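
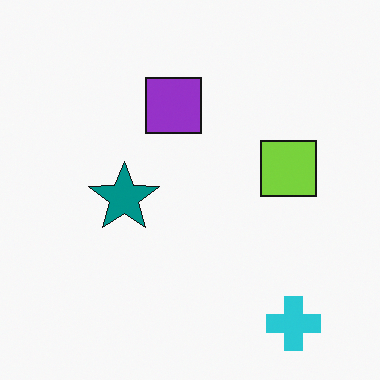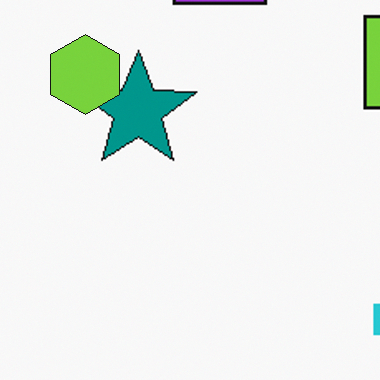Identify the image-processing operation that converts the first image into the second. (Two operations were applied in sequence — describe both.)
This is the original image cropped tightly and scaled back up, then overlaid with an additional lime hexagon.

The visible shapes are larger and the field of view is narrower; shapes near the original edges may be partly or wholly outside the frame — a crop-and-rescale. A lime hexagon appears in the second image that is absent from the first.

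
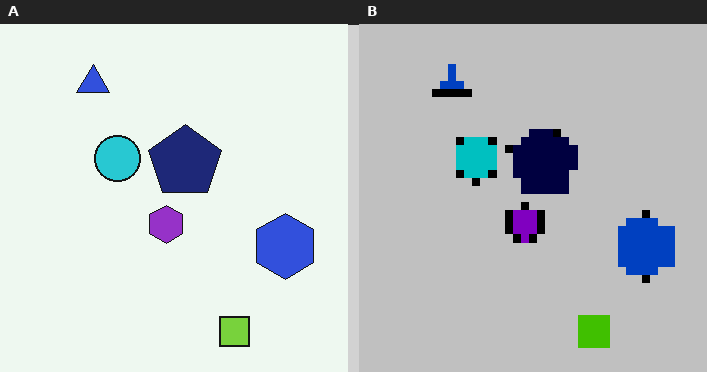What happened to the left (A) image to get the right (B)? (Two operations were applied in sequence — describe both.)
The image was heavily posterized to just a handful of flat colors, then moderately pixelated.

Each flat color has snapped to a coarser quantized level — most visibly, the near-white background has dropped to a flat grey. Shapes are reduced to large square blocks; fine edges and outlines are lost — a downscale-then-upscale (mosaic) effect.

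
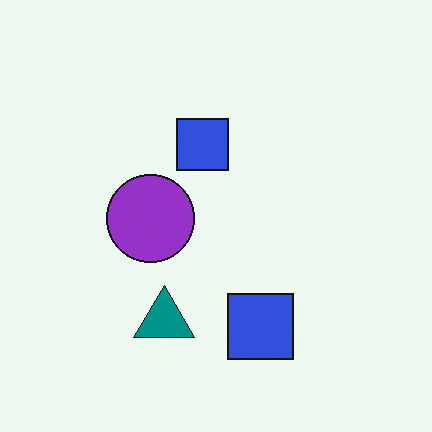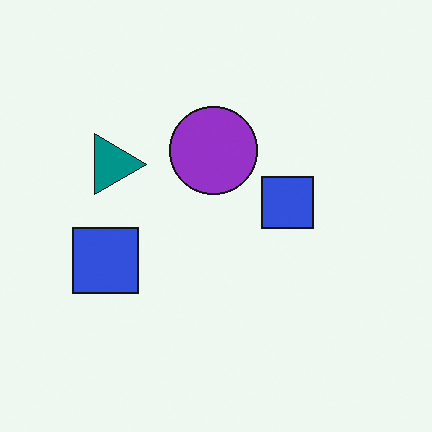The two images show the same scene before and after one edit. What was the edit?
The transformation is: rotated 90° clockwise.

The teal triangle sits in the bottom of the first image and the left of the second — consistent with a whole-image 90° clockwise rotation.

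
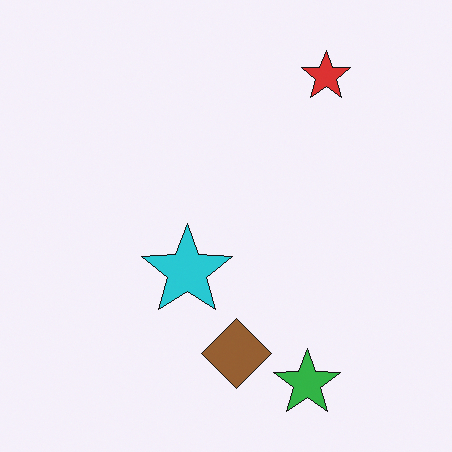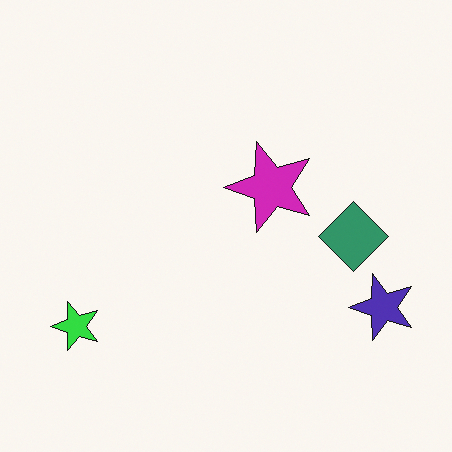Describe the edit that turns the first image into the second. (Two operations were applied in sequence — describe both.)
This is the original image hue-shifted noticeably, then transposed (reflected across the top-left ↔ bottom-right diagonal).

Every shape's color has rotated by the same amount around the hue wheel — a uniform hue shift. Shapes have swapped their row and column positions — what was in the top-right is now in the bottom-left — a diagonal reflection.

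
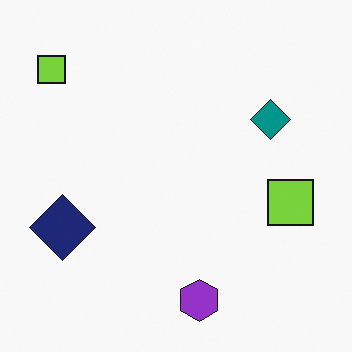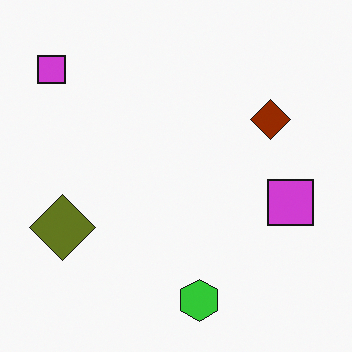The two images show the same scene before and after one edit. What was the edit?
It was hue-shifted through roughly half the color wheel.

Every shape's color has rotated by the same amount around the hue wheel — a uniform hue shift.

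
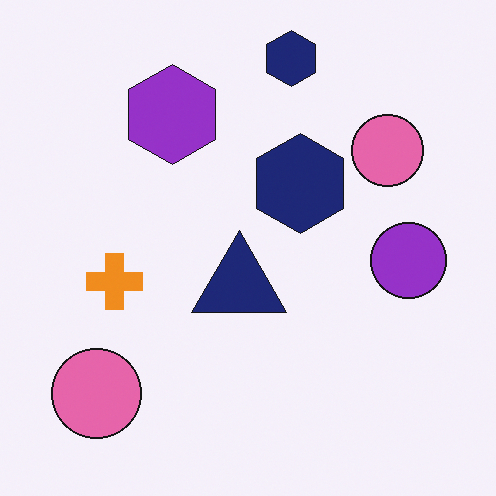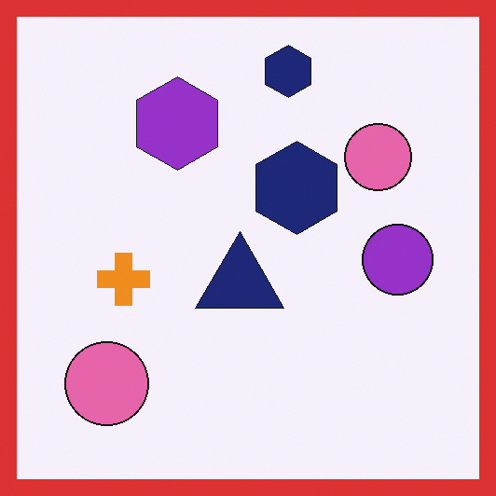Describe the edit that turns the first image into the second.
The second image is the first framed with a red border.

A solid red frame runs around the edge of the second image, with the content slightly shrunk inside it.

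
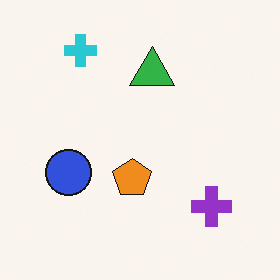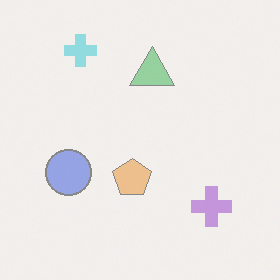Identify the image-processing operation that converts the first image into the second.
It was washed out (contrast reduced).

Tones are pushed toward mid-grey across the whole image — a global contrast change.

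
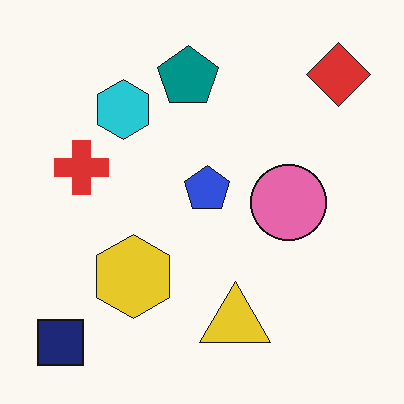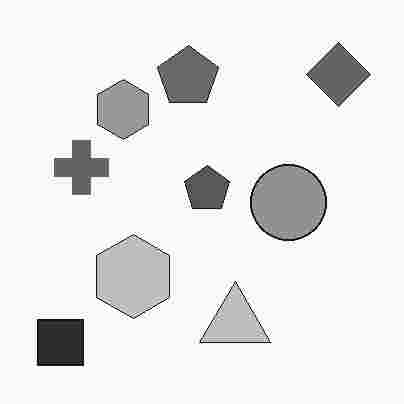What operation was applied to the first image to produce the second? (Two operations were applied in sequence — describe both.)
The second image is the first converted to grayscale, then heavily JPEG-compressed with obvious blocking artifacts.

All color is removed — every shape is now a shade of grey. Blocky 8×8 compression artifacts appear around shape edges and the flat background shows ringing — characteristic JPEG degradation.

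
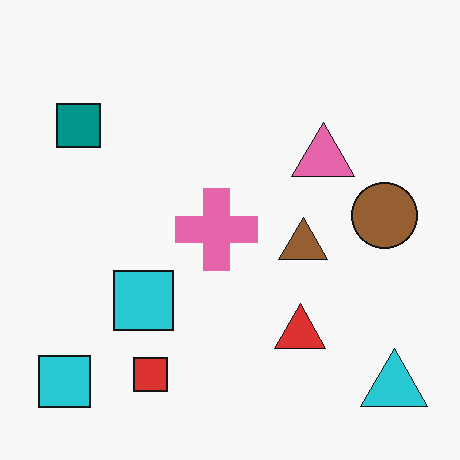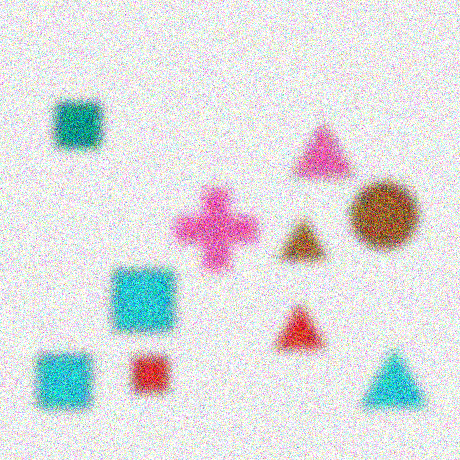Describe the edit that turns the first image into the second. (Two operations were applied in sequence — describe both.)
The image was heavily blurred, then degraded with strong gaussian noise.

Shape edges and outlines are uniformly softened across the whole image. Random speckle covers the whole image, including the flat background.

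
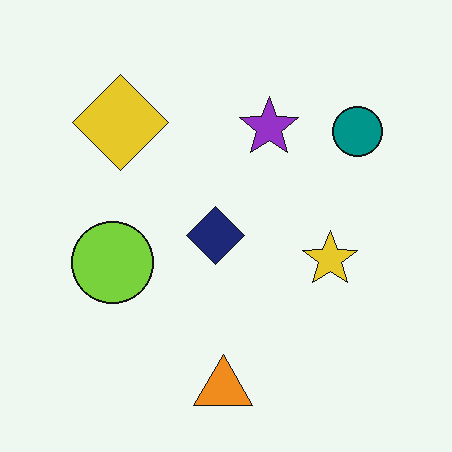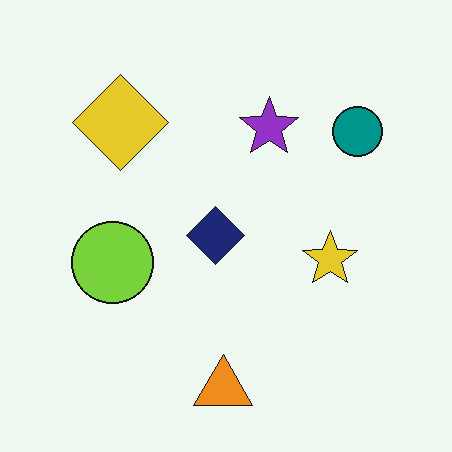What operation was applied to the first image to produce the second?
The image was given moderate JPEG compression.

Blocky 8×8 compression artifacts appear around shape edges and the flat background shows ringing — characteristic JPEG degradation.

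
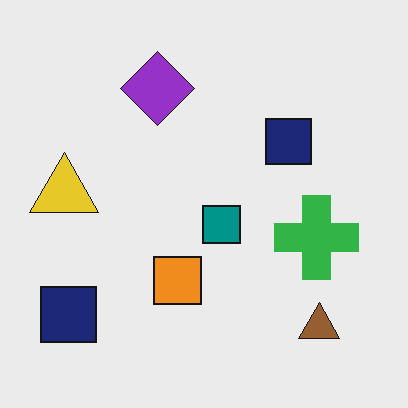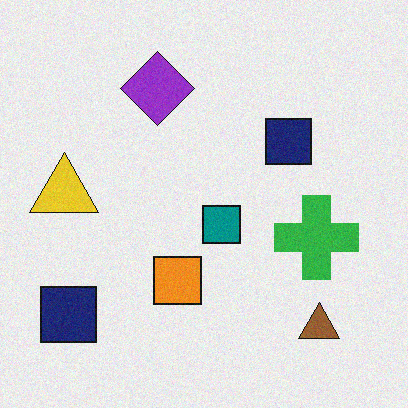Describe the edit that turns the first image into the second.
The image was degraded with light additive noise.

Random speckle covers the whole image, including the flat background.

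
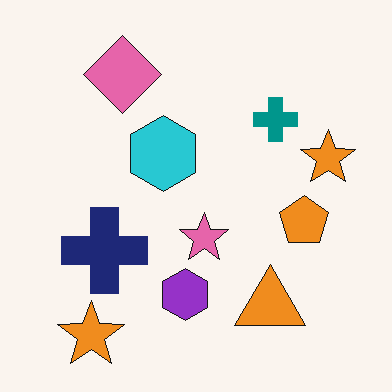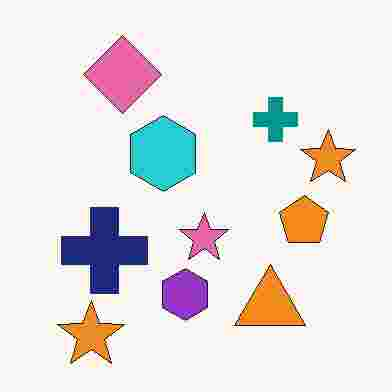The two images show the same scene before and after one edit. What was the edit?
Degraded with heavy JPEG compression.

Blocky 8×8 compression artifacts appear around shape edges and the flat background shows ringing — characteristic JPEG degradation.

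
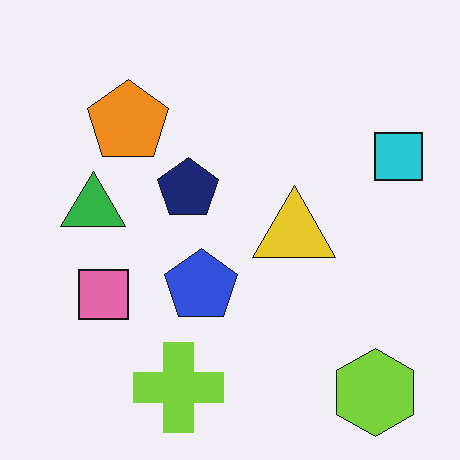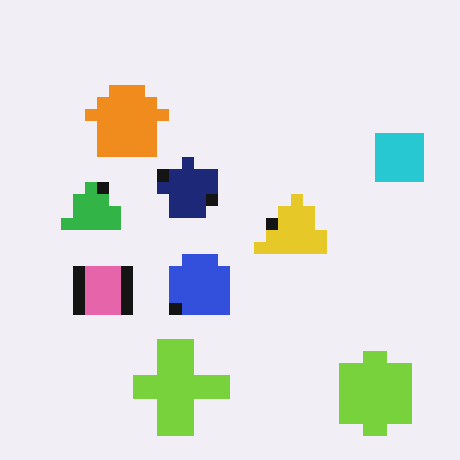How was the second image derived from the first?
The second image is the first heavily pixelated into large blocks.

Shapes are reduced to large square blocks; fine edges and outlines are lost — a downscale-then-upscale (mosaic) effect.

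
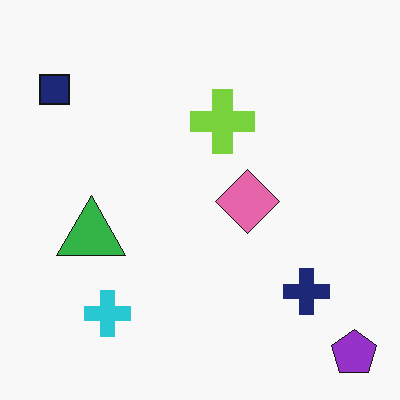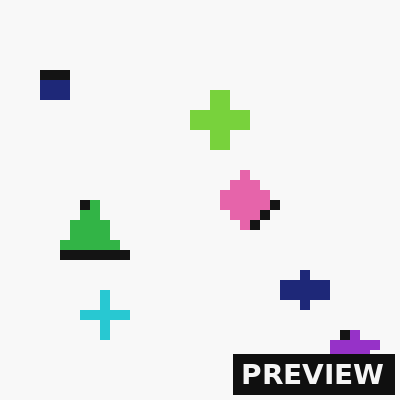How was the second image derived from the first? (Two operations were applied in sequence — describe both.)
Heavily pixelated into large blocks, then watermarked with the text "PREVIEW" in the lower-right corner.

Shapes are reduced to large square blocks; fine edges and outlines are lost — a downscale-then-upscale (mosaic) effect. A dark label reading "PREVIEW" appears in the lower-right corner.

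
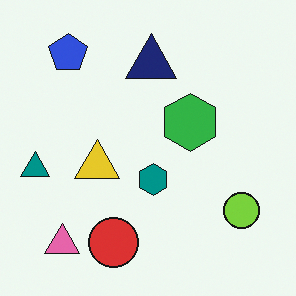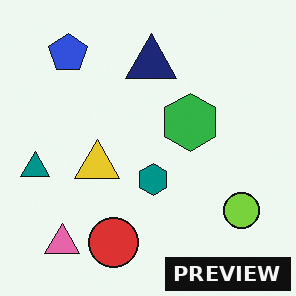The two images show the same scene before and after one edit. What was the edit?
The second image is the first watermarked with the text "PREVIEW" in the lower-right corner.

A dark label reading "PREVIEW" appears in the lower-right corner.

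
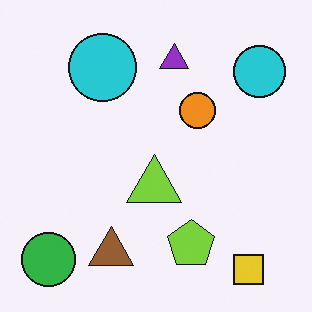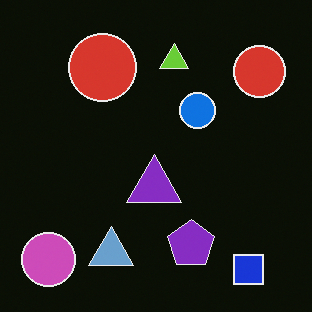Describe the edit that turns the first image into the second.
The image was color-inverted (negative).

The light background has become dark and every shape's color is its complement — a photographic negative.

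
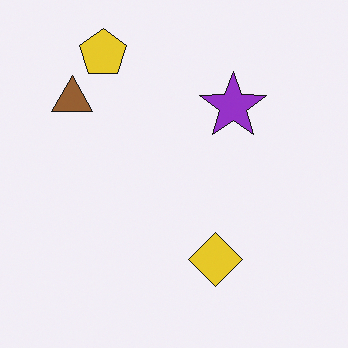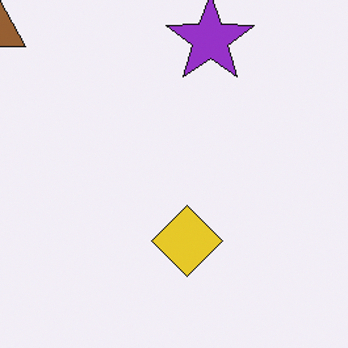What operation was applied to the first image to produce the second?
The image was cropped slightly and scaled back up.

The visible shapes are larger and the field of view is narrower; shapes near the original edges may be partly or wholly outside the frame — a crop-and-rescale.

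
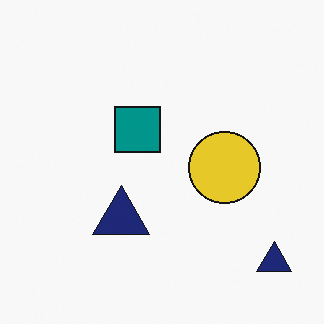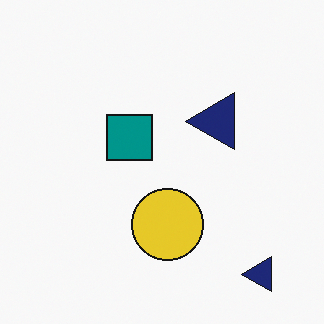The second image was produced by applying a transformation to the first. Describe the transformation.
It was transposed (reflected across the top-left ↔ bottom-right diagonal).

Shapes have swapped their row and column positions — what was in the top-right is now in the bottom-left — a diagonal reflection.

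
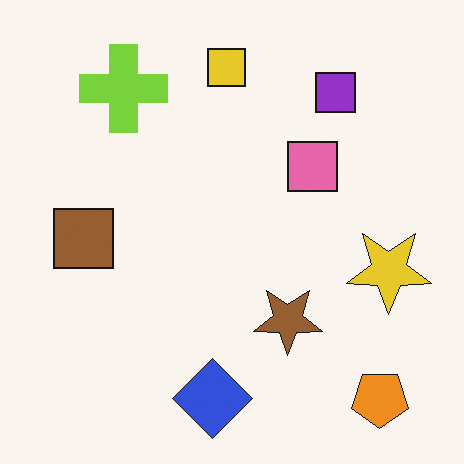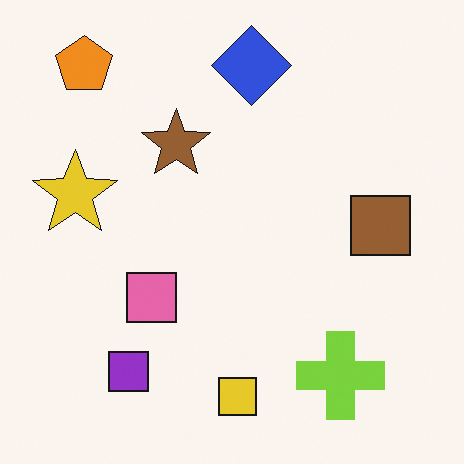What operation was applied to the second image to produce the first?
It was rotated 180°.

The orange pentagon sits in the top-left of the second image and the bottom-right of the first — consistent with a whole-image 180° rotation.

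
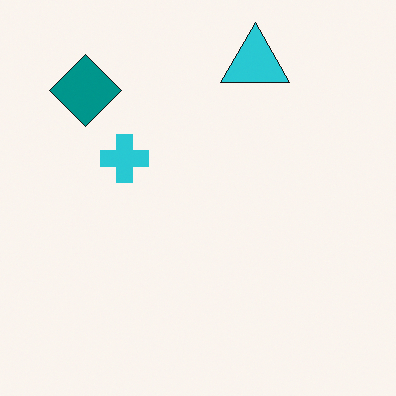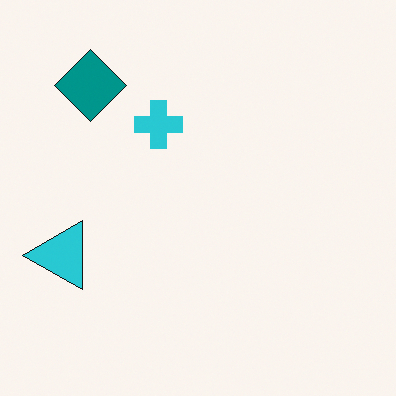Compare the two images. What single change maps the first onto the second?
The transformation is: transposed (reflected across the top-left ↔ bottom-right diagonal).

Shapes have swapped their row and column positions — what was in the top-right is now in the bottom-left — a diagonal reflection.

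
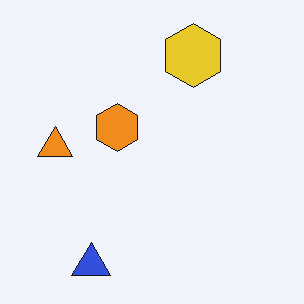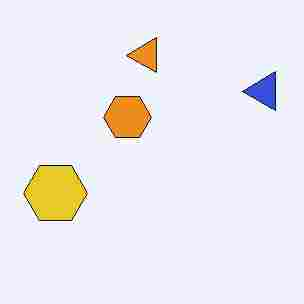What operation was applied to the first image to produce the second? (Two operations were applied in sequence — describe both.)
The transformation is: transposed (reflected across the top-left ↔ bottom-right diagonal), then degraded with heavy JPEG compression.

Shapes have swapped their row and column positions — what was in the top-right is now in the bottom-left — a diagonal reflection. Blocky 8×8 compression artifacts appear around shape edges and the flat background shows ringing — characteristic JPEG degradation.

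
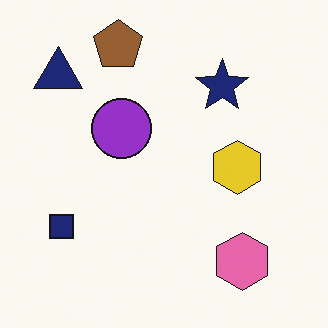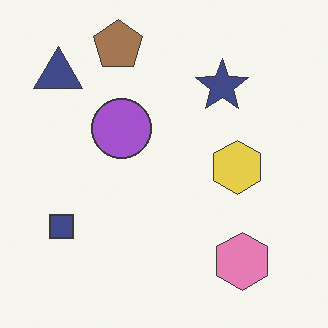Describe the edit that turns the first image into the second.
Given slightly reduced contrast.

Tones are pushed toward mid-grey across the whole image — a global contrast change.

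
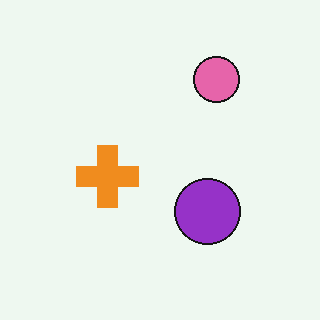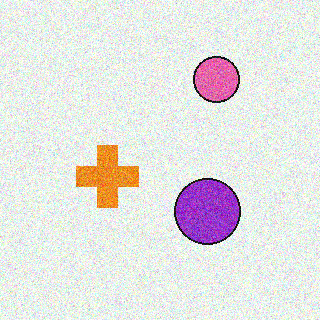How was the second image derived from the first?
It was degraded with visible gaussian noise.

Random speckle covers the whole image, including the flat background.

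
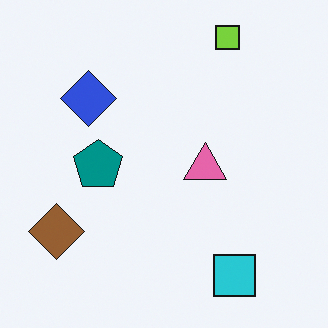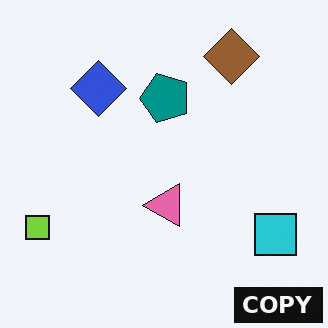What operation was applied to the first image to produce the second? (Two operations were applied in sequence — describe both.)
The second image is the first transposed (reflected across the top-left ↔ bottom-right diagonal), then watermarked with the text "COPY" in the lower-right corner.

Shapes have swapped their row and column positions — what was in the top-right is now in the bottom-left — a diagonal reflection. A dark label reading "COPY" appears in the lower-right corner.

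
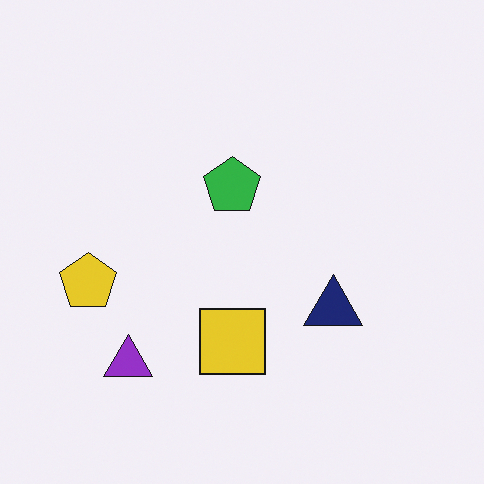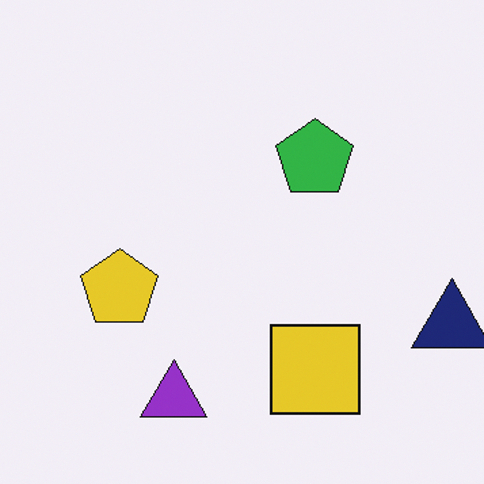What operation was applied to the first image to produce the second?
The image was cropped to a modestly smaller region and rescaled.

The visible shapes are larger and the field of view is narrower; shapes near the original edges may be partly or wholly outside the frame — a crop-and-rescale.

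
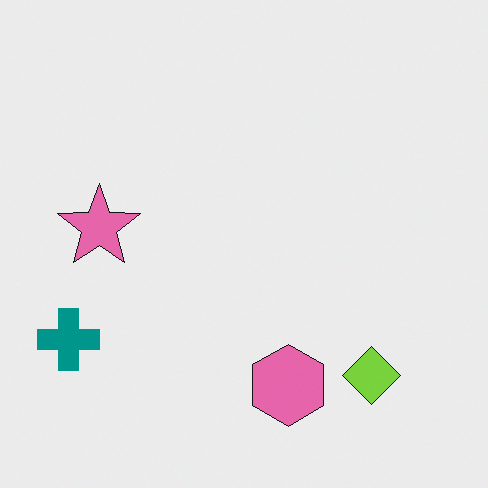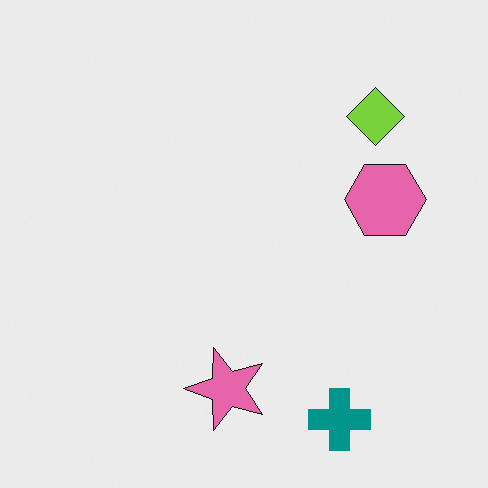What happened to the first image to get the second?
The image was rotated 90° counter-clockwise.

The teal cross sits in the bottom-left of the first image and the bottom-right of the second — consistent with a whole-image 90° counter-clockwise rotation.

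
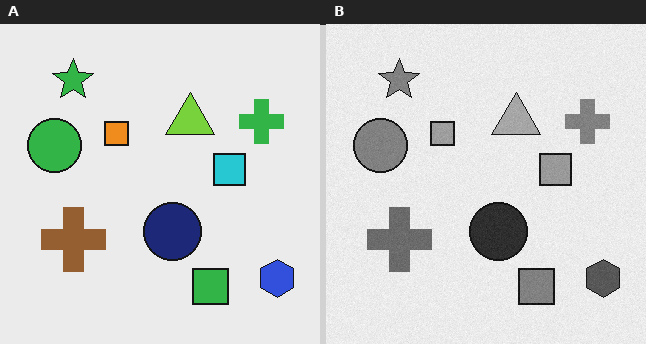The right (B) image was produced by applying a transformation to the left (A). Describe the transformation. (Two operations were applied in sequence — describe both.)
Degraded with subtle gaussian noise, then converted to grayscale.

Random speckle covers the whole image, including the flat background. All color is removed — every shape is now a shade of grey.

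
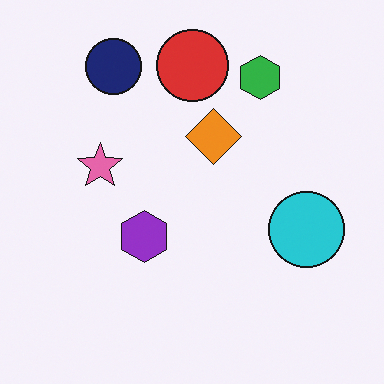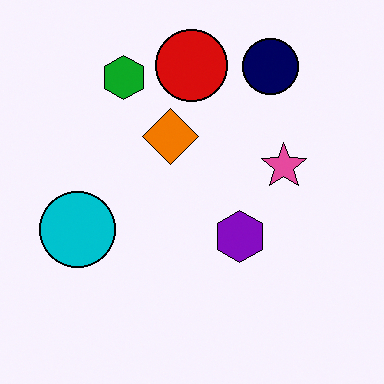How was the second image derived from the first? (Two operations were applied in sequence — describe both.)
It was given slightly increased contrast, then flipped horizontally (left ↔ right).

Tones are pushed away from mid-grey across the whole image — a global contrast change. The cyan circle is in the right of the first image and the left of the second — shapes on opposite sides of the vertical midline have swapped in a mirror flip.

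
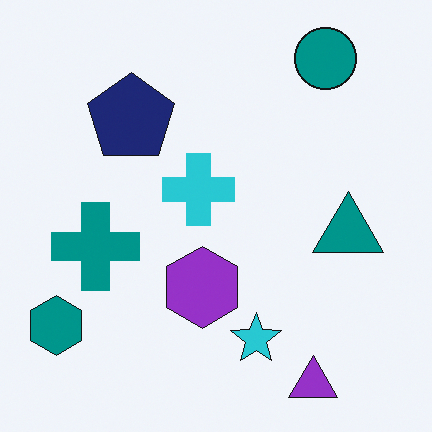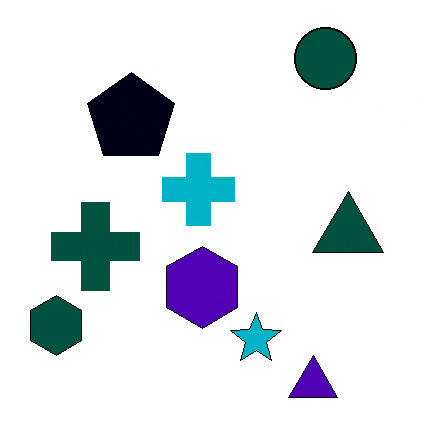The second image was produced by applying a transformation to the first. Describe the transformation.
It was given much higher contrast.

Tones are pushed away from mid-grey across the whole image — a global contrast change.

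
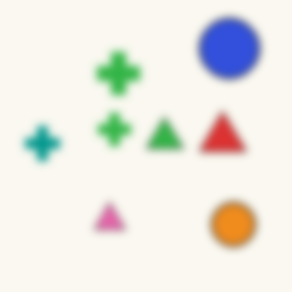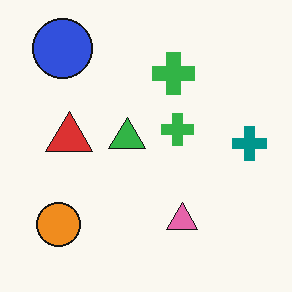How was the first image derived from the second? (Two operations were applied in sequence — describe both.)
The transformation is: flipped horizontally (left ↔ right), then moderately blurred.

The teal cross is in the right of the second image and the left of the first — shapes on opposite sides of the vertical midline have swapped in a mirror flip. Shape edges and outlines are uniformly softened across the whole image.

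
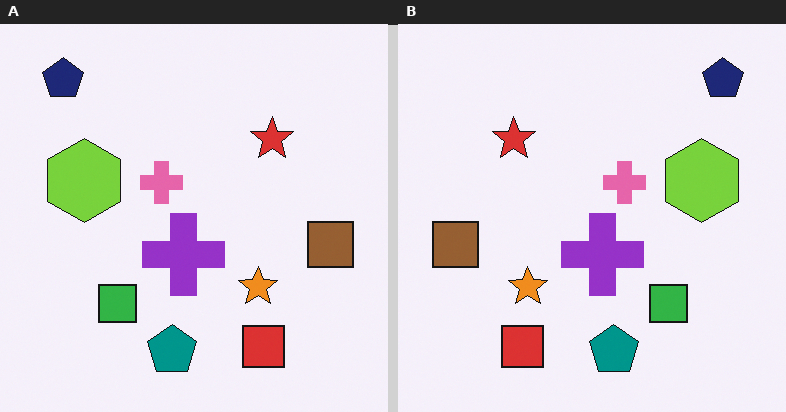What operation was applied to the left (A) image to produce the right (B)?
The image was flipped horizontally (left ↔ right).

The brown square is in the right of the left (A) image and the left of the right (B) — shapes on opposite sides of the vertical midline have swapped in a mirror flip.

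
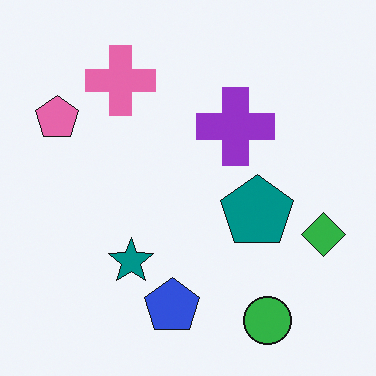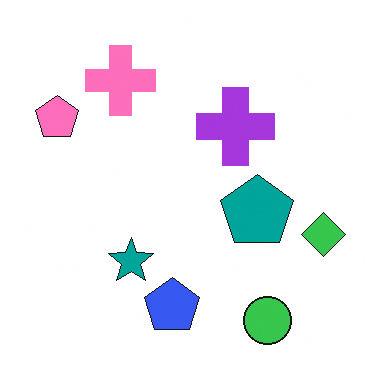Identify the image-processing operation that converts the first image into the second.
Slightly brightened.

Every pixel — background and shapes alike — is uniformly brightened.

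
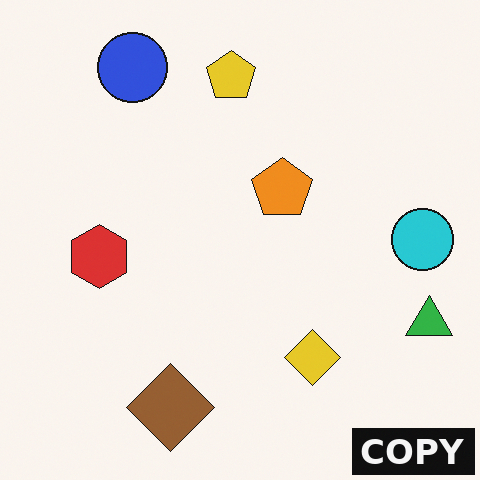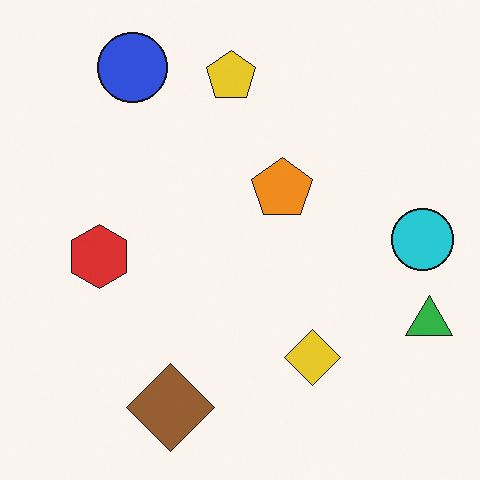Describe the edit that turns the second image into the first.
Watermarked with the text "COPY" in the lower-right corner.

A dark label reading "COPY" appears in the lower-right corner.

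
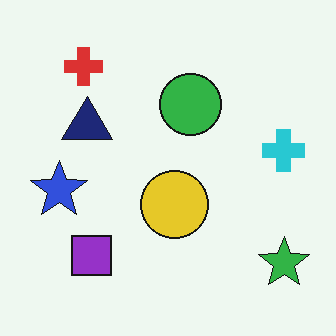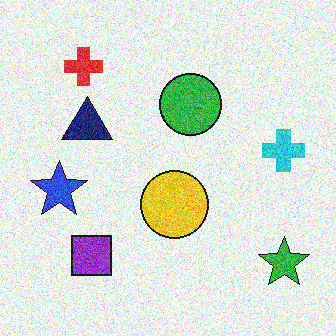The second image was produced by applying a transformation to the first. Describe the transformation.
This is the original image degraded with a thick layer of grain.

Random speckle covers the whole image, including the flat background.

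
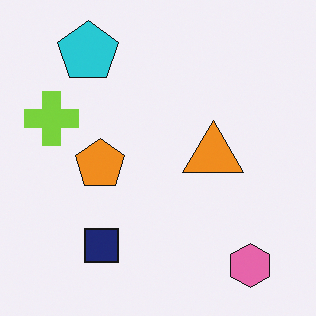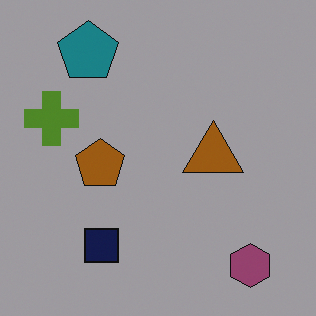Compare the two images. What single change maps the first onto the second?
This is the original image substantially darkened.

Every pixel — background and shapes alike — is uniformly darkened.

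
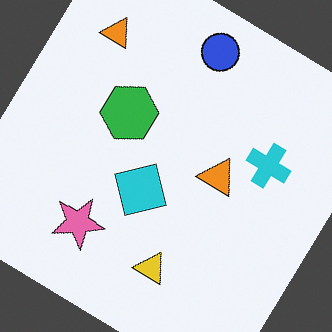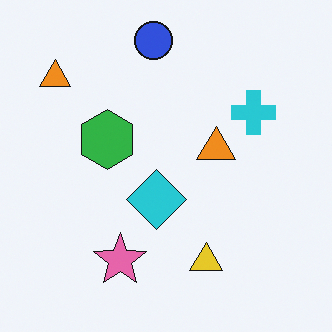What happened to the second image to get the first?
This is the original image rotated clockwise by a large amount — several tens of degrees.

Every shape is tilted by the same angle and the image corners show triangular fill wedges — a whole-image rotation by a non-right angle.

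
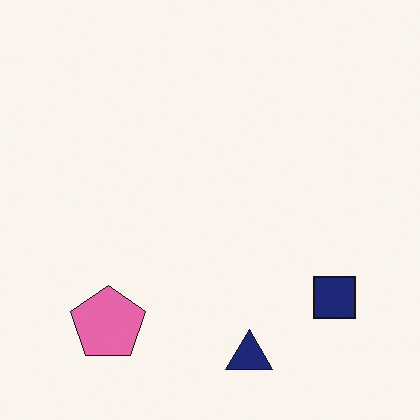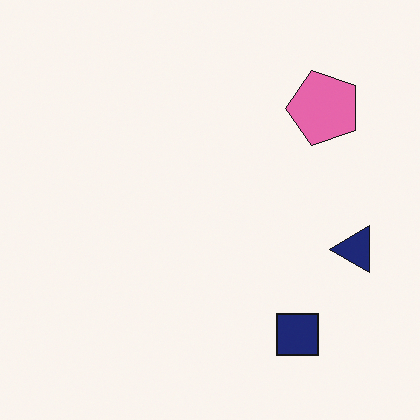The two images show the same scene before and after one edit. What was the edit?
Transposed (reflected across the top-left ↔ bottom-right diagonal).

Shapes have swapped their row and column positions — what was in the top-right is now in the bottom-left — a diagonal reflection.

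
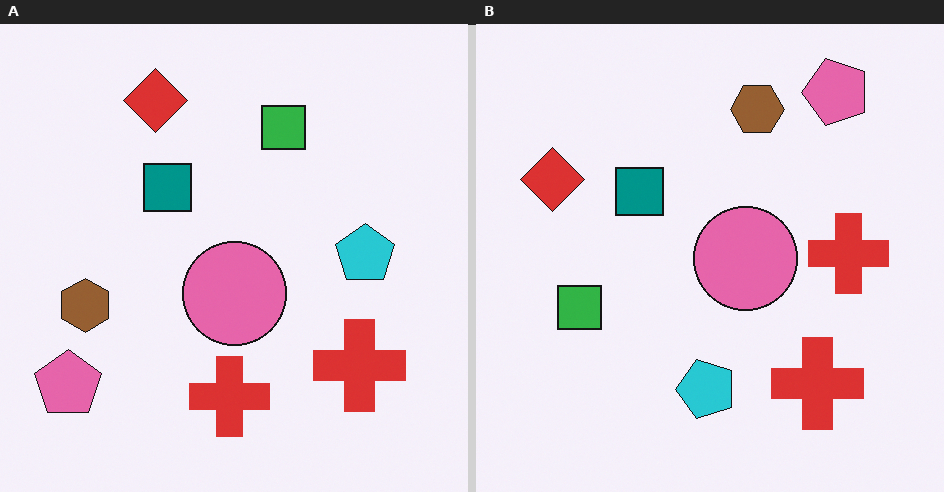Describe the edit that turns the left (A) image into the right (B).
The right (B) image is the left (A) transposed (reflected across the top-left ↔ bottom-right diagonal).

Shapes have swapped their row and column positions — what was in the top-right is now in the bottom-left — a diagonal reflection.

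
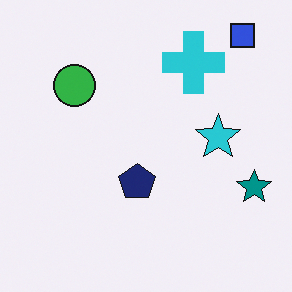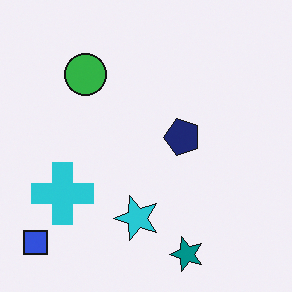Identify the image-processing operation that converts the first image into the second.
The second image is the first transposed (reflected across the top-left ↔ bottom-right diagonal).

Shapes have swapped their row and column positions — what was in the top-right is now in the bottom-left — a diagonal reflection.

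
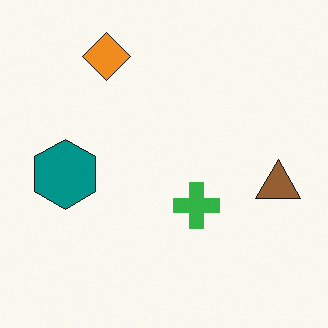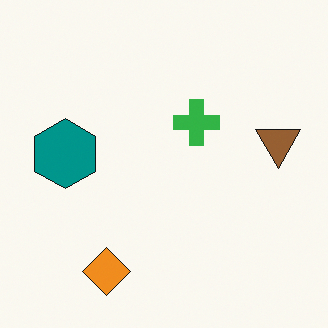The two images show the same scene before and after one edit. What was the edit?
This is the original image flipped vertically (top ↔ bottom).

The orange diamond is in the top-left of the first image and the bottom-left of the second — shapes on opposite sides of the horizontal midline have swapped in a mirror flip.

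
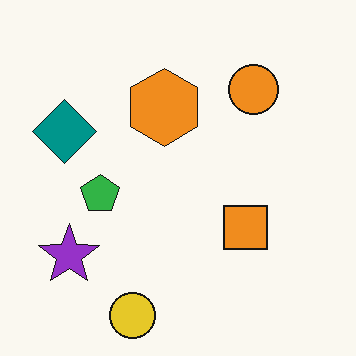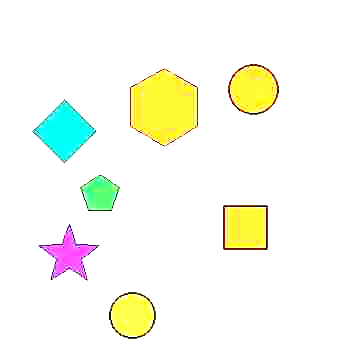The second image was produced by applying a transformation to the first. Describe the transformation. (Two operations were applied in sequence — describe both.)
The image was degraded with heavy JPEG compression, then brightened a lot.

Blocky 8×8 compression artifacts appear around shape edges and the flat background shows ringing — characteristic JPEG degradation. Every pixel — background and shapes alike — is uniformly brightened.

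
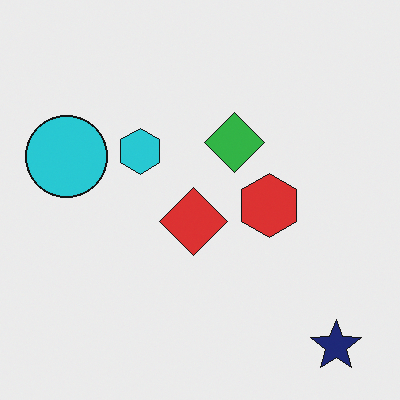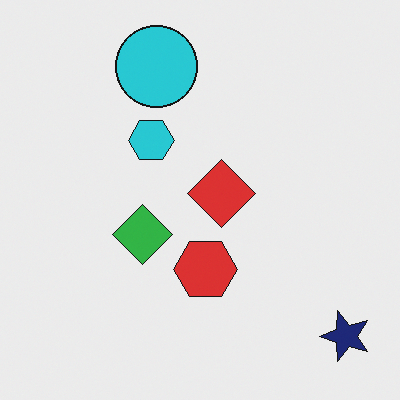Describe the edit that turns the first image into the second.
Transposed (reflected across the top-left ↔ bottom-right diagonal).

Shapes have swapped their row and column positions — what was in the top-right is now in the bottom-left — a diagonal reflection.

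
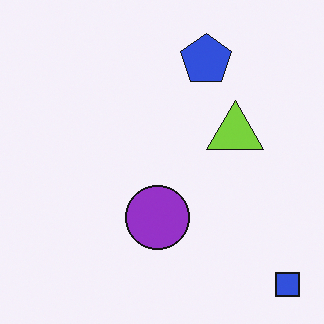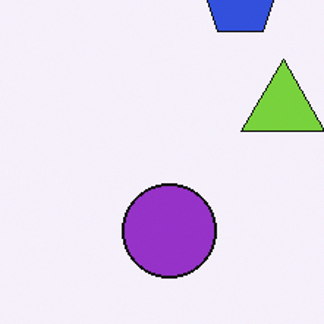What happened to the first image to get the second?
It was cropped to a modestly smaller region and rescaled.

The visible shapes are larger and the field of view is narrower; shapes near the original edges may be partly or wholly outside the frame — a crop-and-rescale.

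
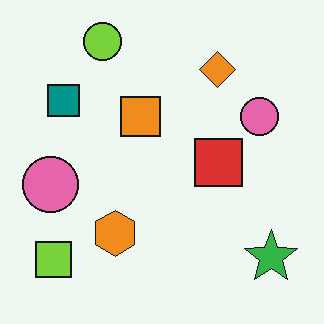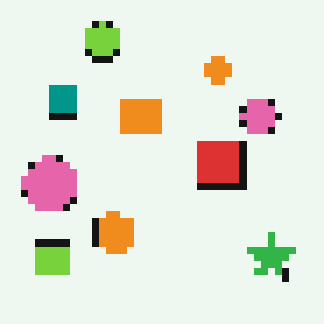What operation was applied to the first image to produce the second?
The second image is the first moderately pixelated.

Shapes are reduced to large square blocks; fine edges and outlines are lost — a downscale-then-upscale (mosaic) effect.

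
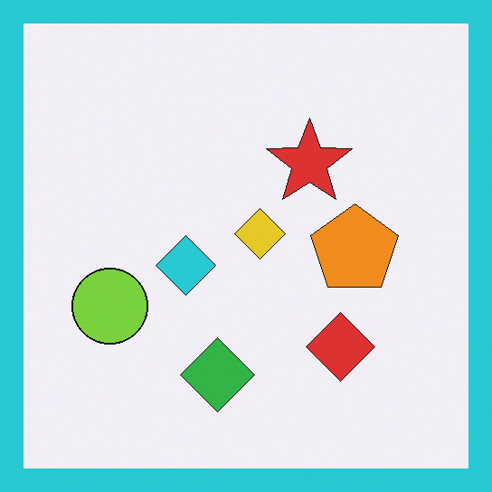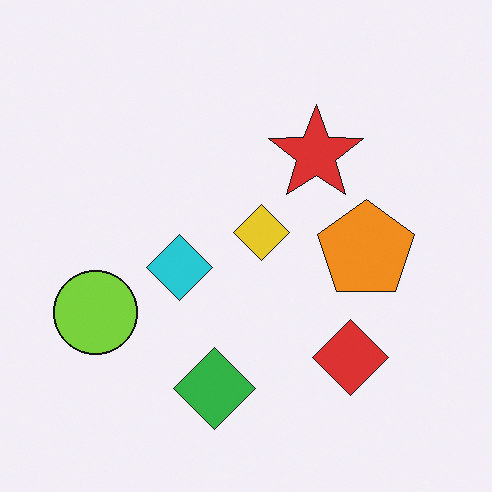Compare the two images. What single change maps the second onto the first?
This is the original image framed with a cyan border.

A solid cyan frame runs around the edge of the first image, with the content slightly shrunk inside it.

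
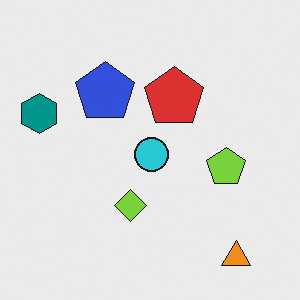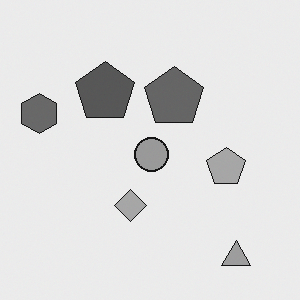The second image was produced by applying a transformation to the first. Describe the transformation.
This is the original image converted to grayscale.

All color is removed — every shape is now a shade of grey.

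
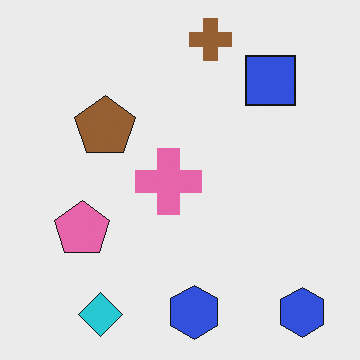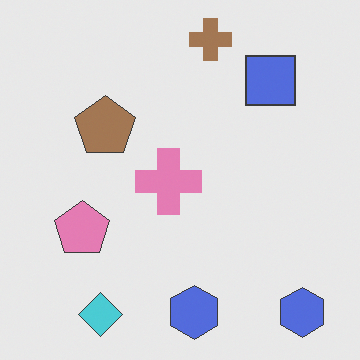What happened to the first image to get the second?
The transformation is: given slightly reduced contrast.

Tones are pushed toward mid-grey across the whole image — a global contrast change.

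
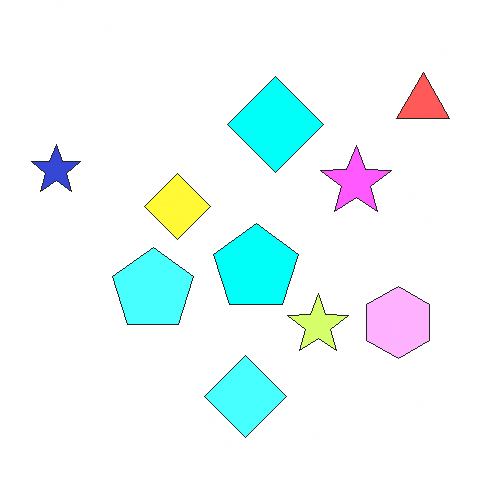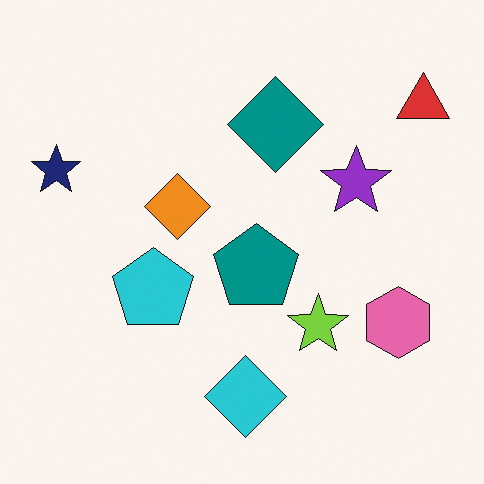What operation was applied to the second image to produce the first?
The first image is the second brightened a lot.

Every pixel — background and shapes alike — is uniformly brightened.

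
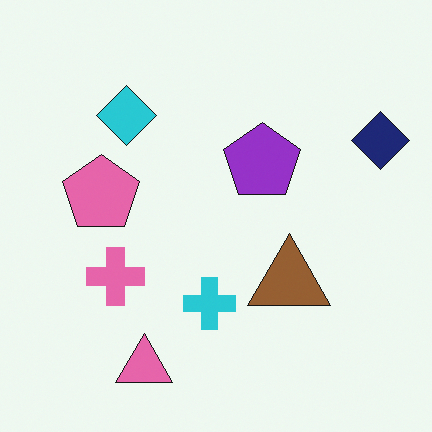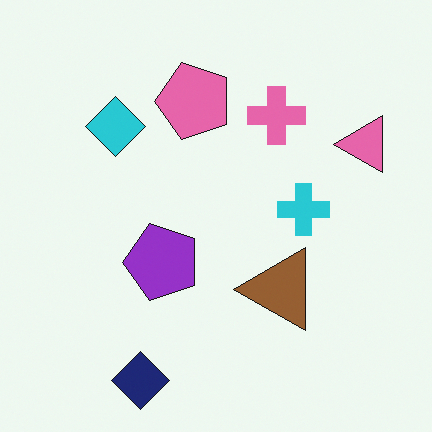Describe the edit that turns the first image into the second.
The transformation is: transposed (reflected across the top-left ↔ bottom-right diagonal).

Shapes have swapped their row and column positions — what was in the top-right is now in the bottom-left — a diagonal reflection.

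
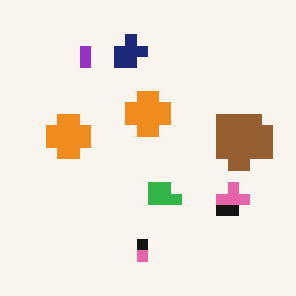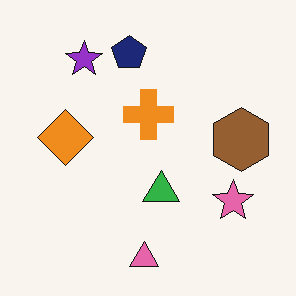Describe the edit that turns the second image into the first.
The image was heavily pixelated into large blocks.

Shapes are reduced to large square blocks; fine edges and outlines are lost — a downscale-then-upscale (mosaic) effect.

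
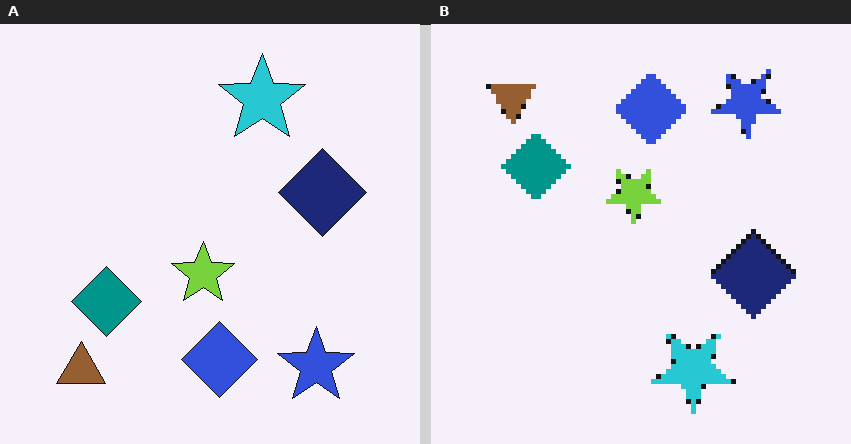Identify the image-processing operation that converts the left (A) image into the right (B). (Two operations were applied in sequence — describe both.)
This is the original image flipped vertically (top ↔ bottom), then lightly pixelated (a mild mosaic effect).

The brown triangle is in the bottom-left of the left (A) image and the top-left of the right (B) — shapes on opposite sides of the horizontal midline have swapped in a mirror flip. Shapes are reduced to large square blocks; fine edges and outlines are lost — a downscale-then-upscale (mosaic) effect.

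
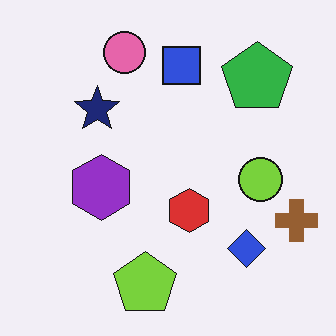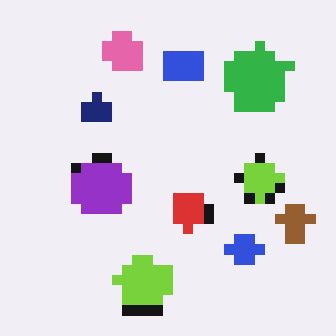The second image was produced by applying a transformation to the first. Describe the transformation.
It was heavily pixelated into large blocks.

Shapes are reduced to large square blocks; fine edges and outlines are lost — a downscale-then-upscale (mosaic) effect.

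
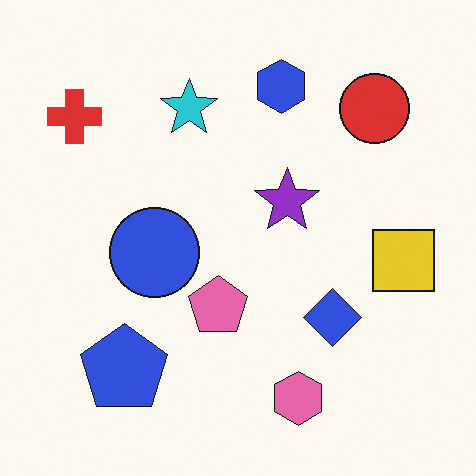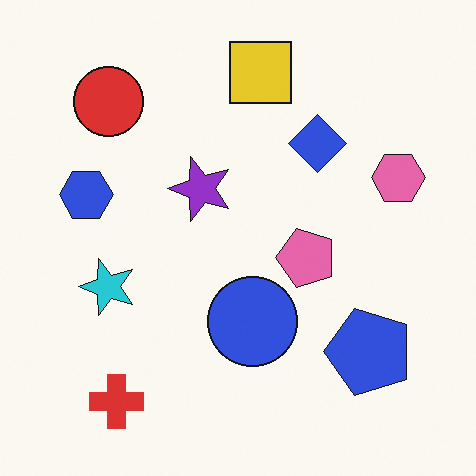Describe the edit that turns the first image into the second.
It was rotated 90° counter-clockwise.

The red cross sits in the top-left of the first image and the bottom-left of the second — consistent with a whole-image 90° counter-clockwise rotation.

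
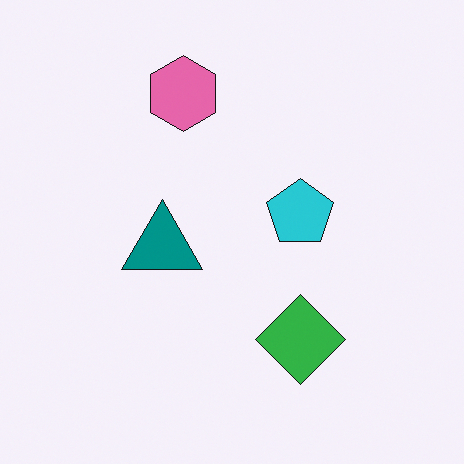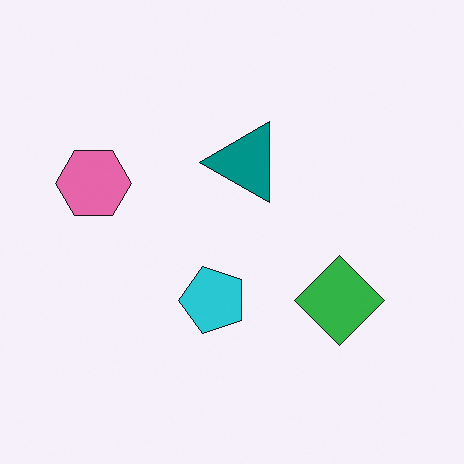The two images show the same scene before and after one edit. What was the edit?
Transposed (reflected across the top-left ↔ bottom-right diagonal).

Shapes have swapped their row and column positions — what was in the top-right is now in the bottom-left — a diagonal reflection.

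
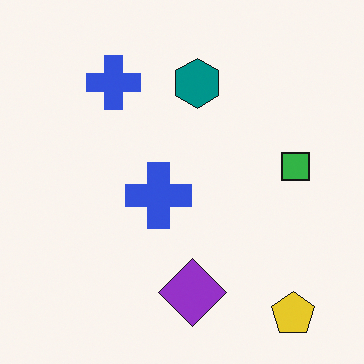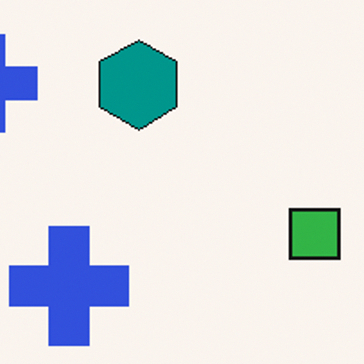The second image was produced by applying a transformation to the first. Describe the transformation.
The second image is the first cropped tightly and scaled back up.

The visible shapes are larger and the field of view is narrower; shapes near the original edges may be partly or wholly outside the frame — a crop-and-rescale.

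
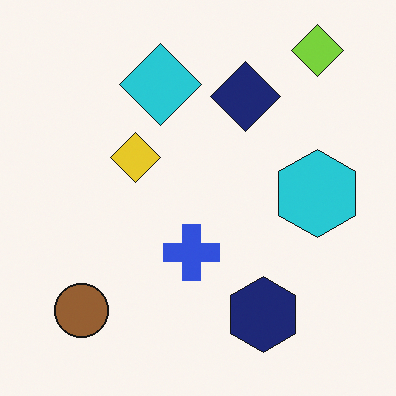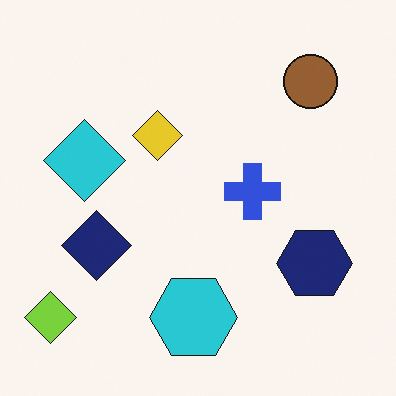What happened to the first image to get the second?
The image was transposed (reflected across the top-left ↔ bottom-right diagonal).

Shapes have swapped their row and column positions — what was in the top-right is now in the bottom-left — a diagonal reflection.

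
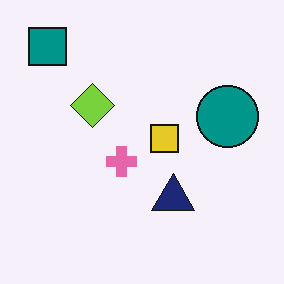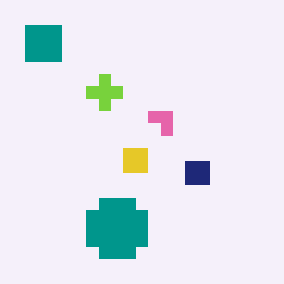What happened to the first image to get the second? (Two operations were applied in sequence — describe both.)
The transformation is: heavily pixelated into large blocks, then transposed (reflected across the top-left ↔ bottom-right diagonal).

Shapes are reduced to large square blocks; fine edges and outlines are lost — a downscale-then-upscale (mosaic) effect. Shapes have swapped their row and column positions — what was in the top-right is now in the bottom-left — a diagonal reflection.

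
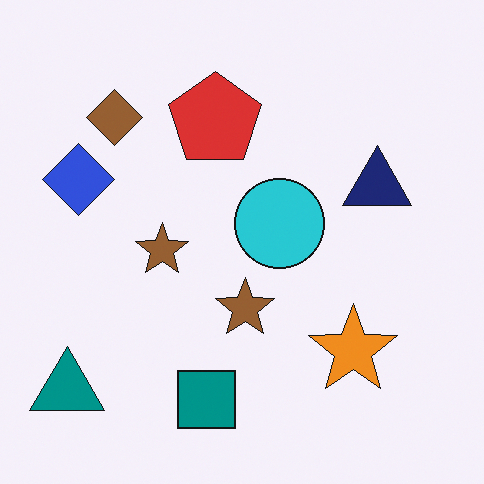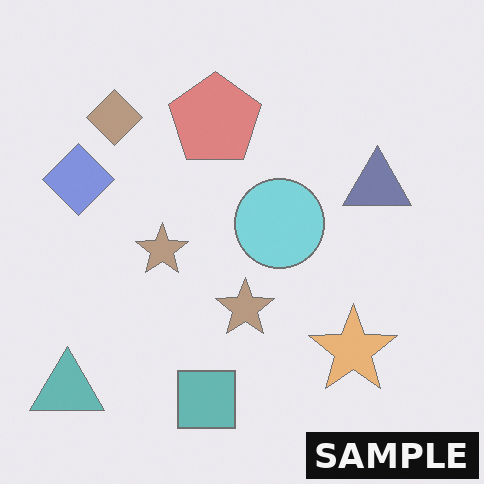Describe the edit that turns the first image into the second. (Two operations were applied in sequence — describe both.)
Washed out (contrast reduced), then watermarked with the text "SAMPLE" in the lower-right corner.

Tones are pushed toward mid-grey across the whole image — a global contrast change. A dark label reading "SAMPLE" appears in the lower-right corner.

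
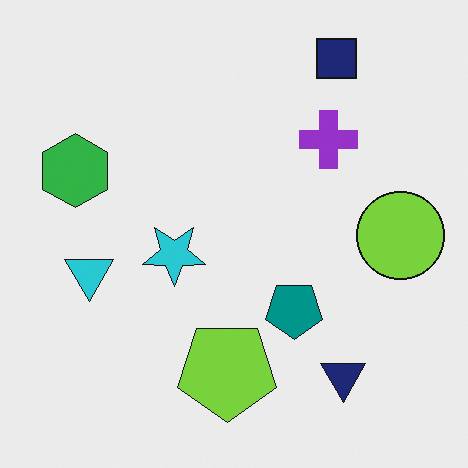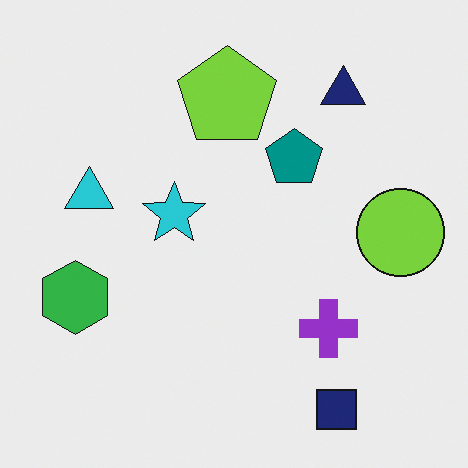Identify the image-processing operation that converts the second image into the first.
The transformation is: flipped vertically (top ↔ bottom).

The navy square is in the bottom-right of the second image and the top-right of the first — shapes on opposite sides of the horizontal midline have swapped in a mirror flip.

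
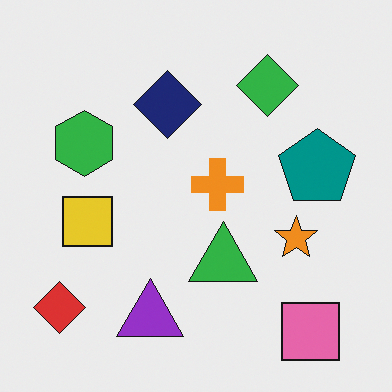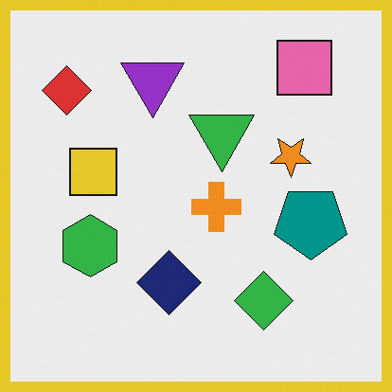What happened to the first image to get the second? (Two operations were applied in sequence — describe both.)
The transformation is: flipped vertically (top ↔ bottom), then framed with a yellow border.

The pink square is in the bottom-right of the first image and the top-right of the second — shapes on opposite sides of the horizontal midline have swapped in a mirror flip. A solid yellow frame runs around the edge of the second image, with the content slightly shrunk inside it.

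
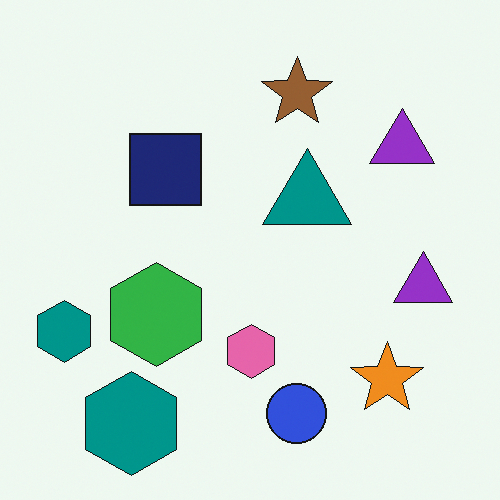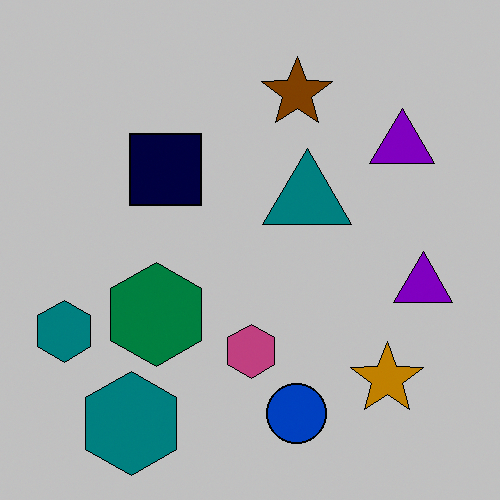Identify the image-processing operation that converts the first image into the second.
It was aggressively posterized.

Each flat color has snapped to a coarser quantized level — most visibly, the near-white background has dropped to a flat grey.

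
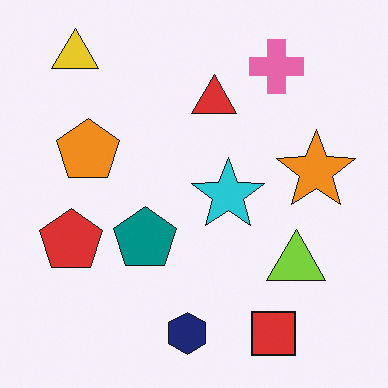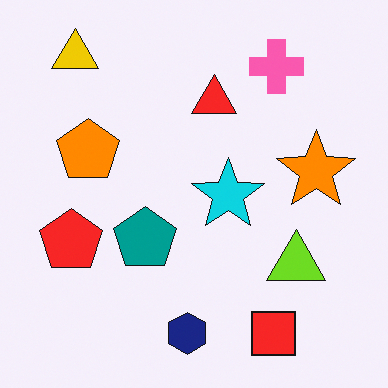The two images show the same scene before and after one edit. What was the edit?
It was slightly oversaturated.

All colors are more vivid — a global saturation change.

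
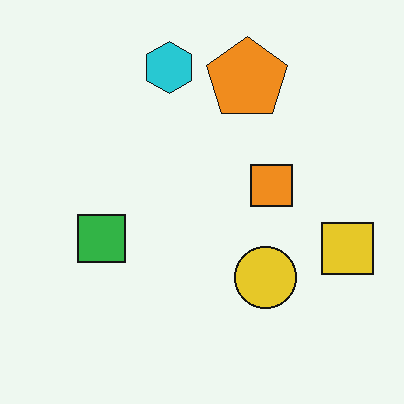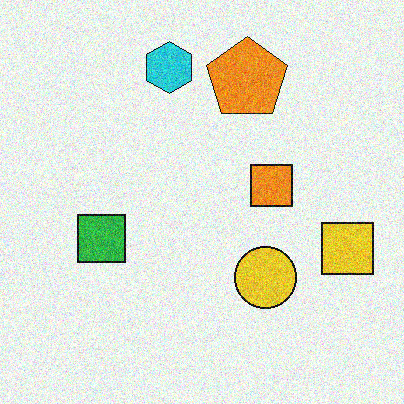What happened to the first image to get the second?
This is the original image degraded with visible gaussian noise.

Random speckle covers the whole image, including the flat background.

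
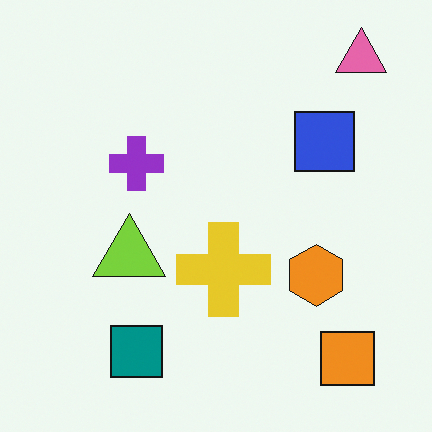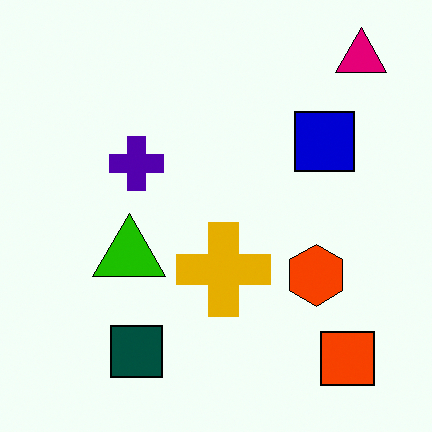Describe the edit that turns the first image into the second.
It was given much higher contrast.

Tones are pushed away from mid-grey across the whole image — a global contrast change.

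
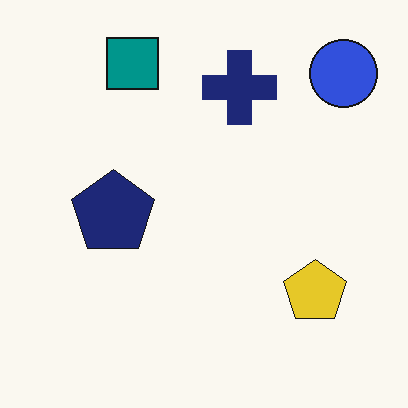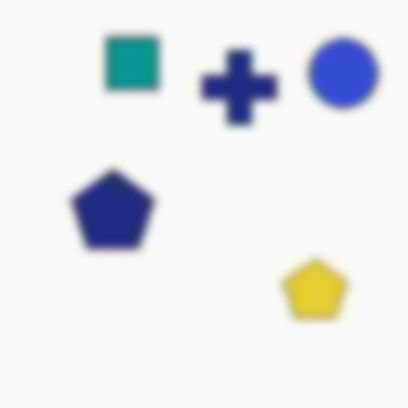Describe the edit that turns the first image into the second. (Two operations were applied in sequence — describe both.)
Heavily JPEG-compressed with obvious blocking artifacts, then noticeably gaussian-blurred.

Blocky 8×8 compression artifacts appear around shape edges and the flat background shows ringing — characteristic JPEG degradation. Shape edges and outlines are uniformly softened across the whole image.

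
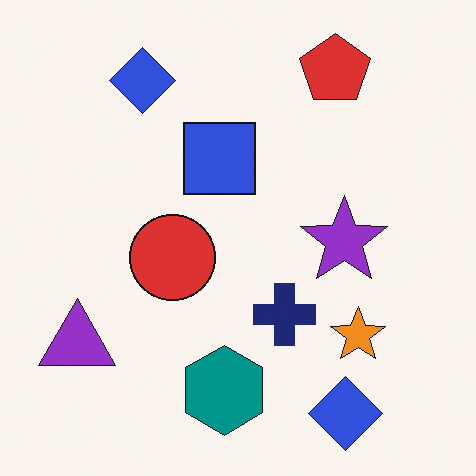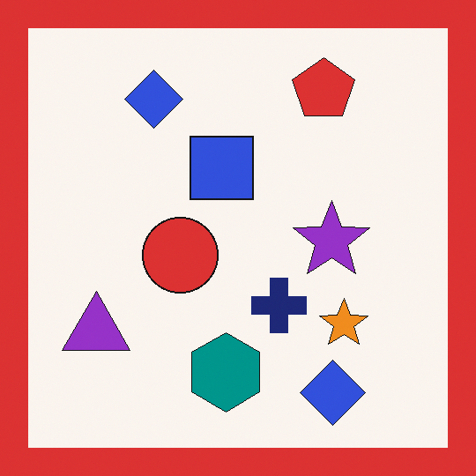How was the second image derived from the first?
The image was framed with a red border.

A solid red frame runs around the edge of the second image, with the content slightly shrunk inside it.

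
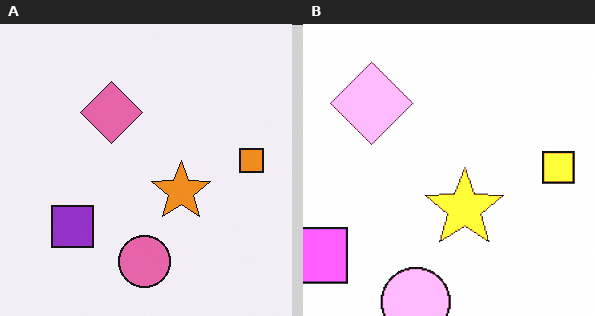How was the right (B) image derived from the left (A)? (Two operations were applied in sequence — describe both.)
This is the original image cropped to a modestly smaller region and rescaled, then noticeably brightened.

The visible shapes are larger and the field of view is narrower; shapes near the original edges may be partly or wholly outside the frame — a crop-and-rescale. Every pixel — background and shapes alike — is uniformly brightened.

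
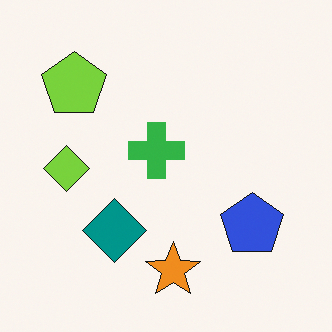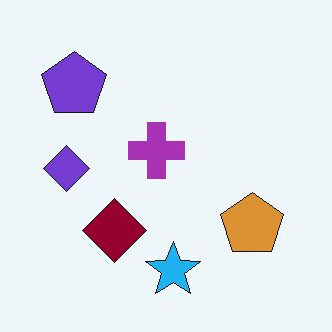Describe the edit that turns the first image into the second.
The image was hue-shifted through roughly half the color wheel.

Every shape's color has rotated by the same amount around the hue wheel — a uniform hue shift.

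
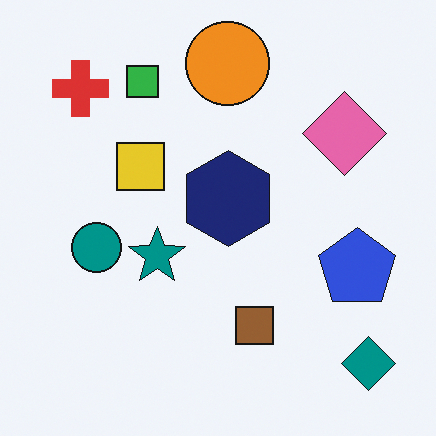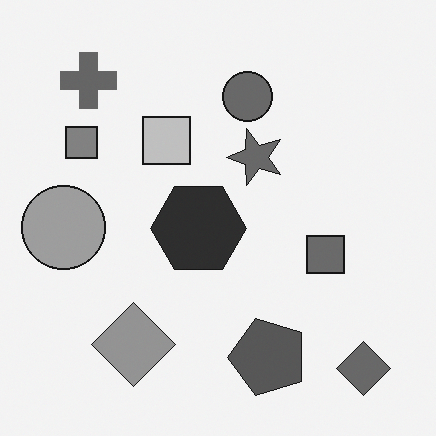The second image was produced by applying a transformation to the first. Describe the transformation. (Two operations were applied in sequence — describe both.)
It was converted to grayscale, then transposed (reflected across the top-left ↔ bottom-right diagonal).

All color is removed — every shape is now a shade of grey. Shapes have swapped their row and column positions — what was in the top-right is now in the bottom-left — a diagonal reflection.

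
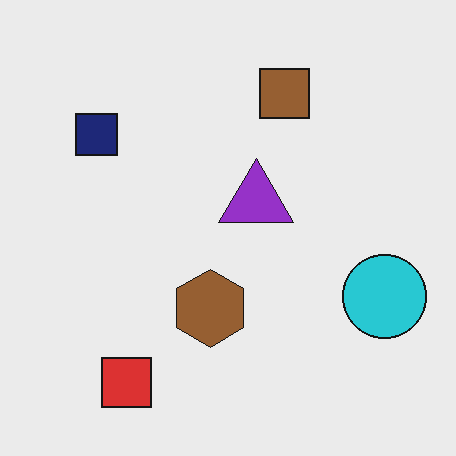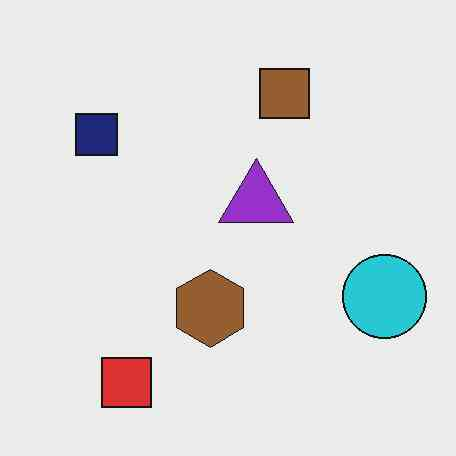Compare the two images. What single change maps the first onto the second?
Given moderate JPEG compression.

Blocky 8×8 compression artifacts appear around shape edges and the flat background shows ringing — characteristic JPEG degradation.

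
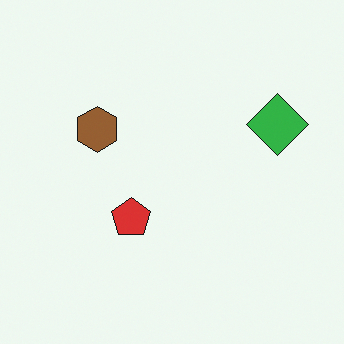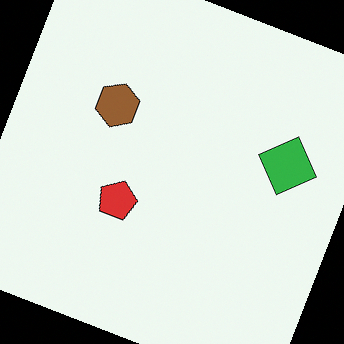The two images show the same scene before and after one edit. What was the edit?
It was rotated clockwise by a moderate amount.

Every shape is tilted by the same angle and the image corners show triangular fill wedges — a whole-image rotation by a non-right angle.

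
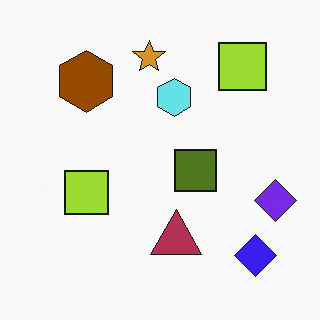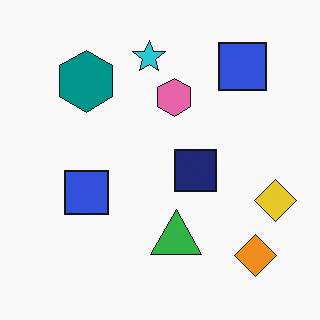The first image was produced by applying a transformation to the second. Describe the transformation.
The image was hue-shifted by a large amount.

Every shape's color has rotated by the same amount around the hue wheel — a uniform hue shift.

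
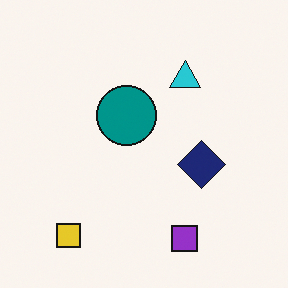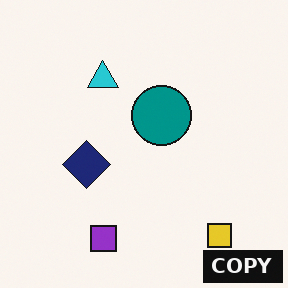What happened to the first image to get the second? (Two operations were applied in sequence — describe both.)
The transformation is: flipped horizontally (left ↔ right), then watermarked with the text "COPY" in the lower-right corner.

The yellow square is in the bottom-left of the first image and the bottom-right of the second — shapes on opposite sides of the vertical midline have swapped in a mirror flip. A dark label reading "COPY" appears in the lower-right corner.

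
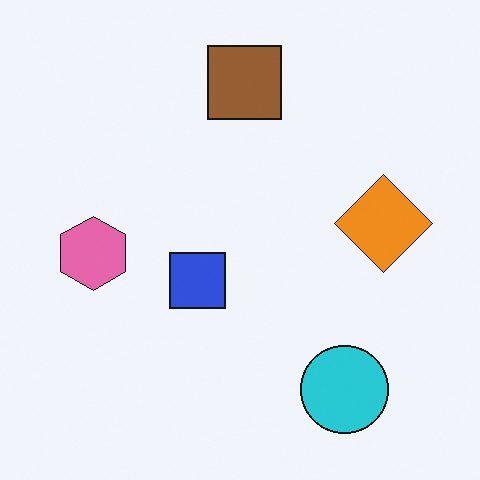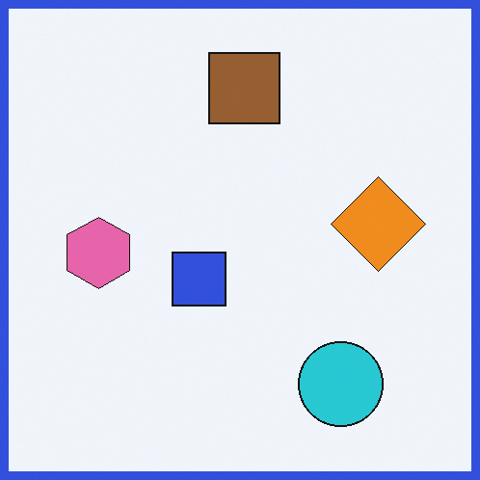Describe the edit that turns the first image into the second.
Framed with a blue border.

A solid blue frame runs around the edge of the second image, with the content slightly shrunk inside it.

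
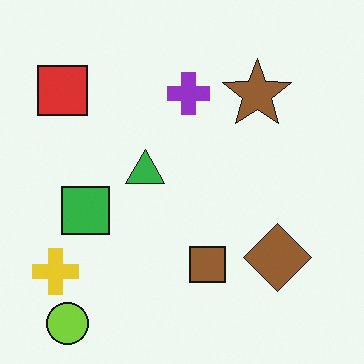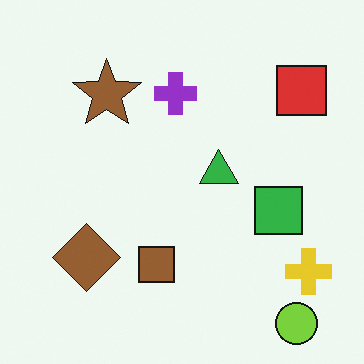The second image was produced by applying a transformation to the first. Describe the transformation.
The transformation is: flipped horizontally (left ↔ right).

The yellow cross is in the bottom-left of the first image and the bottom-right of the second — shapes on opposite sides of the vertical midline have swapped in a mirror flip.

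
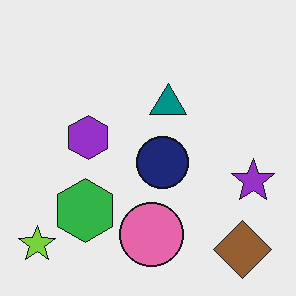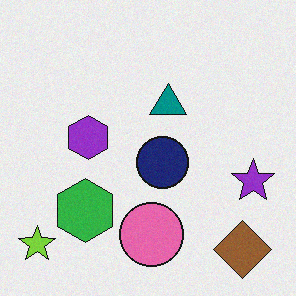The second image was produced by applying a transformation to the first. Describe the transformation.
It was degraded with a light layer of grain.

Random speckle covers the whole image, including the flat background.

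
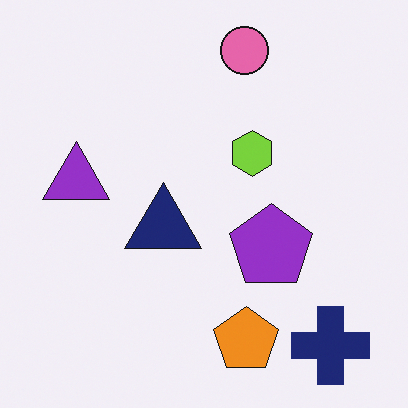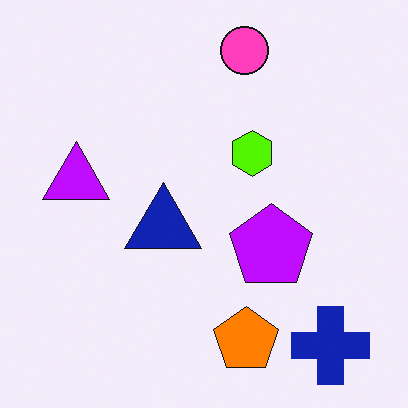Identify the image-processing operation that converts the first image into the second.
The transformation is: made much more vivid (saturation change).

All colors are more vivid — a global saturation change.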